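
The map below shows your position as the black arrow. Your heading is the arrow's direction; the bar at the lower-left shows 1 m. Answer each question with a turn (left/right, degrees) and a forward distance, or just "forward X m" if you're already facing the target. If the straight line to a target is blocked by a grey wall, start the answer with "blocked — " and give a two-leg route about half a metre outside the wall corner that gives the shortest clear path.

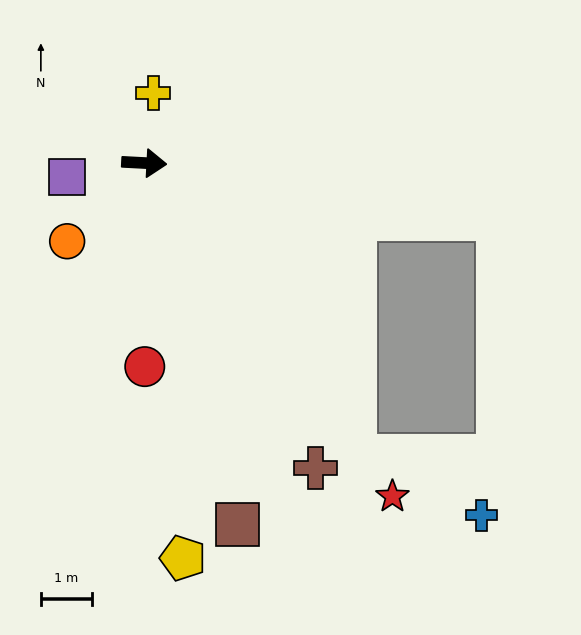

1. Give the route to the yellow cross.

turn left 86°, forward 1.4 m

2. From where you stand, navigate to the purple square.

turn right 167°, forward 1.5 m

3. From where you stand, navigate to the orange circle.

turn right 132°, forward 2.1 m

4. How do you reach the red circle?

turn right 87°, forward 4.0 m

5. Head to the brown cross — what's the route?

turn right 58°, forward 6.8 m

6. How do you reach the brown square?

turn right 73°, forward 7.3 m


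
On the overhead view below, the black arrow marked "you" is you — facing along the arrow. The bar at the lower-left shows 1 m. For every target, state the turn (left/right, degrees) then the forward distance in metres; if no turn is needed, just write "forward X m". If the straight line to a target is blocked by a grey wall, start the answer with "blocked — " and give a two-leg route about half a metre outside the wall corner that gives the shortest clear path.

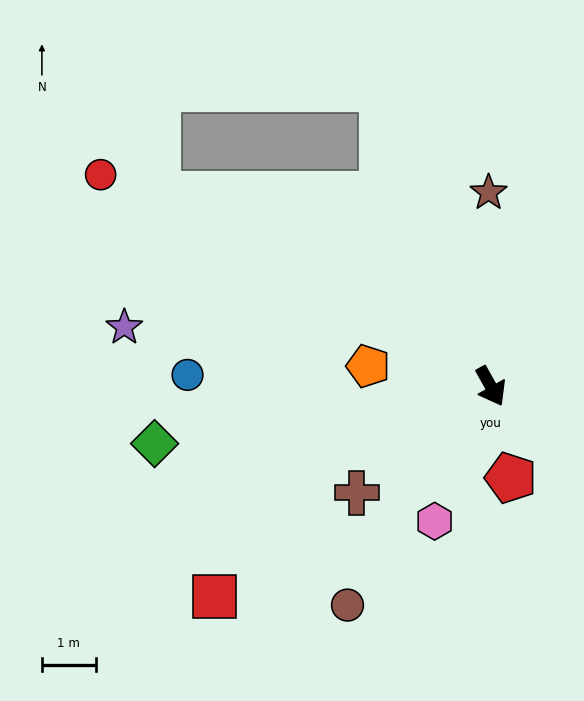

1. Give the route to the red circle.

turn right 148°, forward 8.2 m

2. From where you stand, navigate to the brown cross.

turn right 81°, forward 3.2 m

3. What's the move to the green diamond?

turn right 110°, forward 6.3 m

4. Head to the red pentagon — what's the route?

turn right 17°, forward 1.7 m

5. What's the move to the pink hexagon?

turn right 52°, forward 2.7 m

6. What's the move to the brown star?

turn left 151°, forward 3.6 m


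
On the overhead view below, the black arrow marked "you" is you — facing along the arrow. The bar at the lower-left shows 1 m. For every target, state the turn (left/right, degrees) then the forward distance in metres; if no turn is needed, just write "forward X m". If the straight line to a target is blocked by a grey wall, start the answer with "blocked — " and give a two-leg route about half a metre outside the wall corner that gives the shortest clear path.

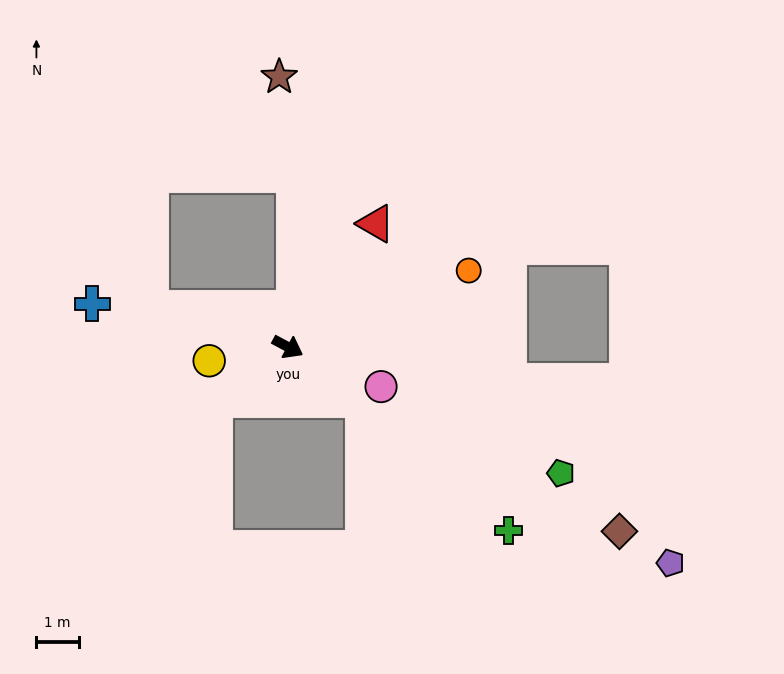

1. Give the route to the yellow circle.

turn right 142°, forward 1.9 m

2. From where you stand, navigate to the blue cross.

turn right 164°, forward 4.7 m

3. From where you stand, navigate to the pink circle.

turn left 5°, forward 2.4 m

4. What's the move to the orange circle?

turn left 51°, forward 4.6 m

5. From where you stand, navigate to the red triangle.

turn left 83°, forward 3.6 m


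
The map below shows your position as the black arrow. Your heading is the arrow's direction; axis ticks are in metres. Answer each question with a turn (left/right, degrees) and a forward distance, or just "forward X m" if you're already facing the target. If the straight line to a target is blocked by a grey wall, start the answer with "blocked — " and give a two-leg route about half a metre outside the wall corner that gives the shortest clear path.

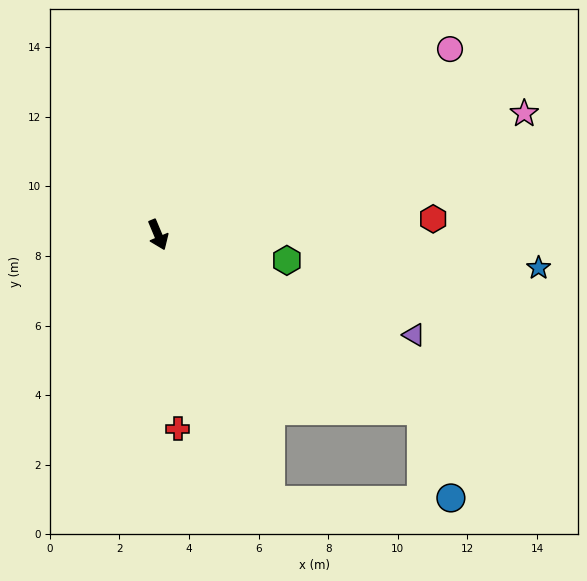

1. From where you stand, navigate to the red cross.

turn right 17°, forward 5.6 m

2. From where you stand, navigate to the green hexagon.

turn left 56°, forward 3.8 m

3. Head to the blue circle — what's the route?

blocked — turn left 34°, forward 9.1 m, then turn right 38°, forward 2.6 m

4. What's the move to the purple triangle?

turn left 46°, forward 7.9 m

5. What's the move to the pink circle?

turn left 100°, forward 9.9 m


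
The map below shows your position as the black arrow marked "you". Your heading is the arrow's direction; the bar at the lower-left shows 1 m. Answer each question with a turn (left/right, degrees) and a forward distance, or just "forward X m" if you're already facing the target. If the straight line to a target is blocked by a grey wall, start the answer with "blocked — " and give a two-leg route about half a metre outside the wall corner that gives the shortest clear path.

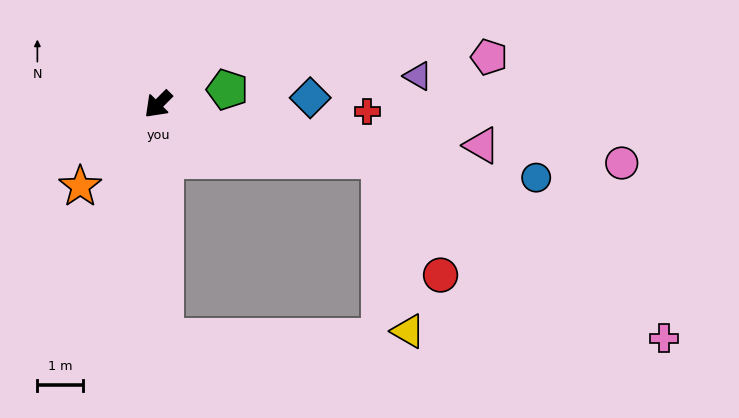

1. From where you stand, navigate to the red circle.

blocked — turn left 121°, forward 5.1 m, then turn right 49°, forward 2.9 m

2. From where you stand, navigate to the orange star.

forward 2.5 m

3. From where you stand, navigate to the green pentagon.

turn left 147°, forward 1.6 m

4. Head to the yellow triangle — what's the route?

blocked — turn left 121°, forward 5.1 m, then turn right 67°, forward 3.8 m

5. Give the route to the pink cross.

blocked — turn left 121°, forward 5.1 m, then turn right 18°, forward 7.4 m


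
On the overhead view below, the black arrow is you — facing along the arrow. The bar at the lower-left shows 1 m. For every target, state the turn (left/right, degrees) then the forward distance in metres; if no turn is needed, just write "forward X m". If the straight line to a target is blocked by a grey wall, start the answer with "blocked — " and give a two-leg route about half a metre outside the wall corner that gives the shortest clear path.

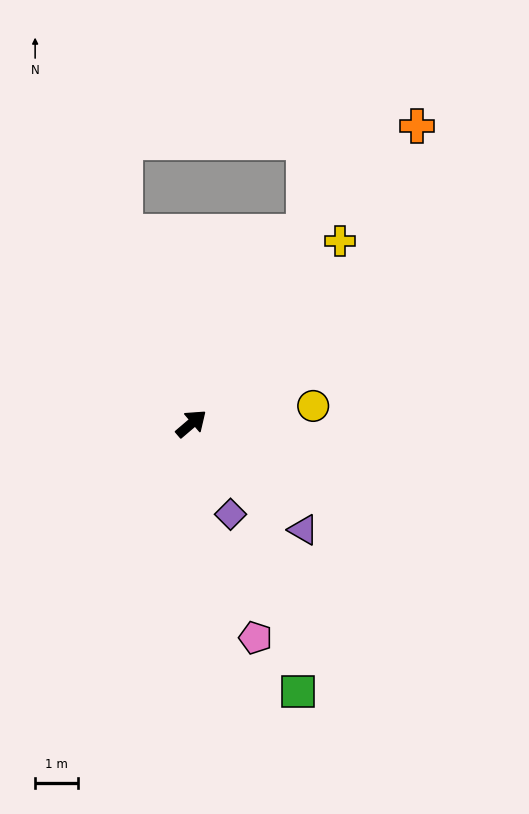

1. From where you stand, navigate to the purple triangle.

turn right 84°, forward 3.6 m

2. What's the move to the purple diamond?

turn right 107°, forward 2.3 m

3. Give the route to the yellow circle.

turn right 32°, forward 2.9 m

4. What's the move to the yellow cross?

turn left 10°, forward 5.5 m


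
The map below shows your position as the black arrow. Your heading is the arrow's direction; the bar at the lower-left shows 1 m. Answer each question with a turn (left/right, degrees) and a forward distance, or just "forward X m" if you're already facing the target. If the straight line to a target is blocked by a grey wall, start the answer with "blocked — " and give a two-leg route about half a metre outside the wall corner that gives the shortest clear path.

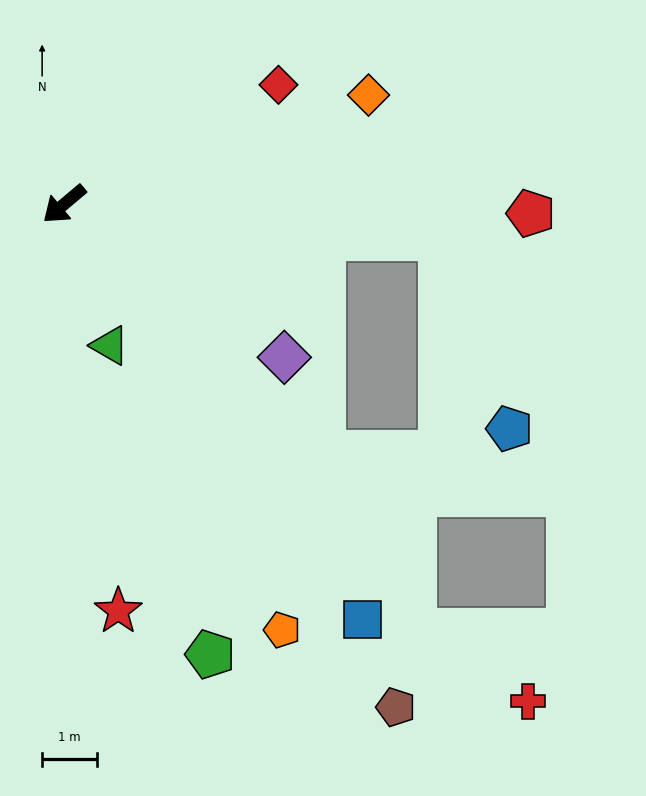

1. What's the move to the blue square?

turn left 86°, forward 9.3 m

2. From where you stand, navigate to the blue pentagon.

blocked — turn left 135°, forward 6.9 m, then turn right 66°, forward 3.7 m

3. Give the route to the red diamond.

turn left 169°, forward 4.5 m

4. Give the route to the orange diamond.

turn left 160°, forward 5.9 m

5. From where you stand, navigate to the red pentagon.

turn left 139°, forward 8.5 m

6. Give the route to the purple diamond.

turn left 105°, forward 4.9 m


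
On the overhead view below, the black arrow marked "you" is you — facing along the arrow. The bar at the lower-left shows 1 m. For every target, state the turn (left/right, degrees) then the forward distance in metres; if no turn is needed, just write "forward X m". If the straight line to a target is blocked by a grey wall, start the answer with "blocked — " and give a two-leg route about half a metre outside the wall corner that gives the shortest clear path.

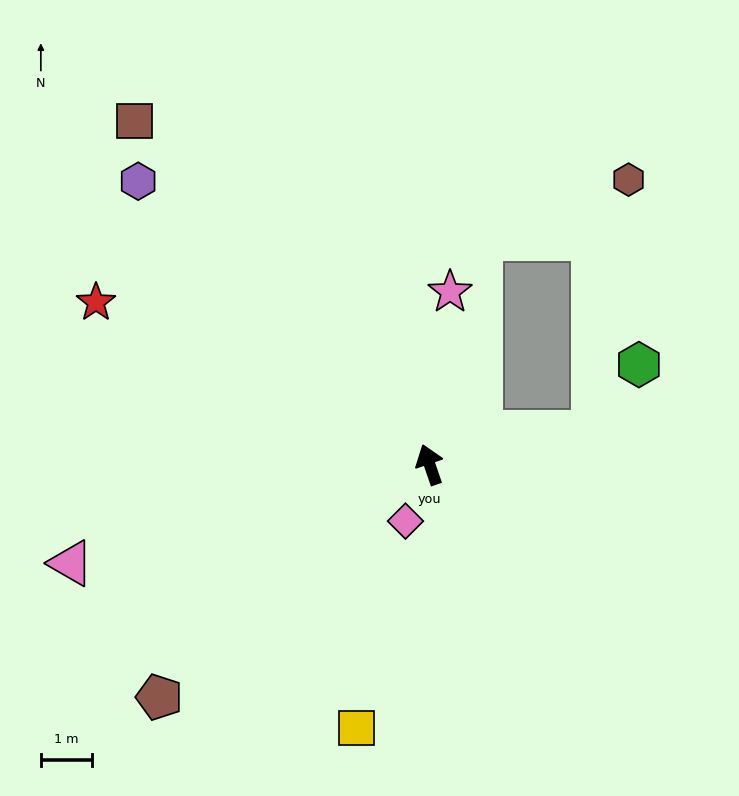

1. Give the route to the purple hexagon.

turn left 27°, forward 8.0 m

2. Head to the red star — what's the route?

turn left 45°, forward 7.3 m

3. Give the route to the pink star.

turn right 26°, forward 3.4 m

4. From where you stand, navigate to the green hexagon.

blocked — turn right 98°, forward 3.3 m, then turn left 45°, forward 1.6 m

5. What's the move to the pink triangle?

turn left 86°, forward 7.3 m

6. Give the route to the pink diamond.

turn left 138°, forward 1.2 m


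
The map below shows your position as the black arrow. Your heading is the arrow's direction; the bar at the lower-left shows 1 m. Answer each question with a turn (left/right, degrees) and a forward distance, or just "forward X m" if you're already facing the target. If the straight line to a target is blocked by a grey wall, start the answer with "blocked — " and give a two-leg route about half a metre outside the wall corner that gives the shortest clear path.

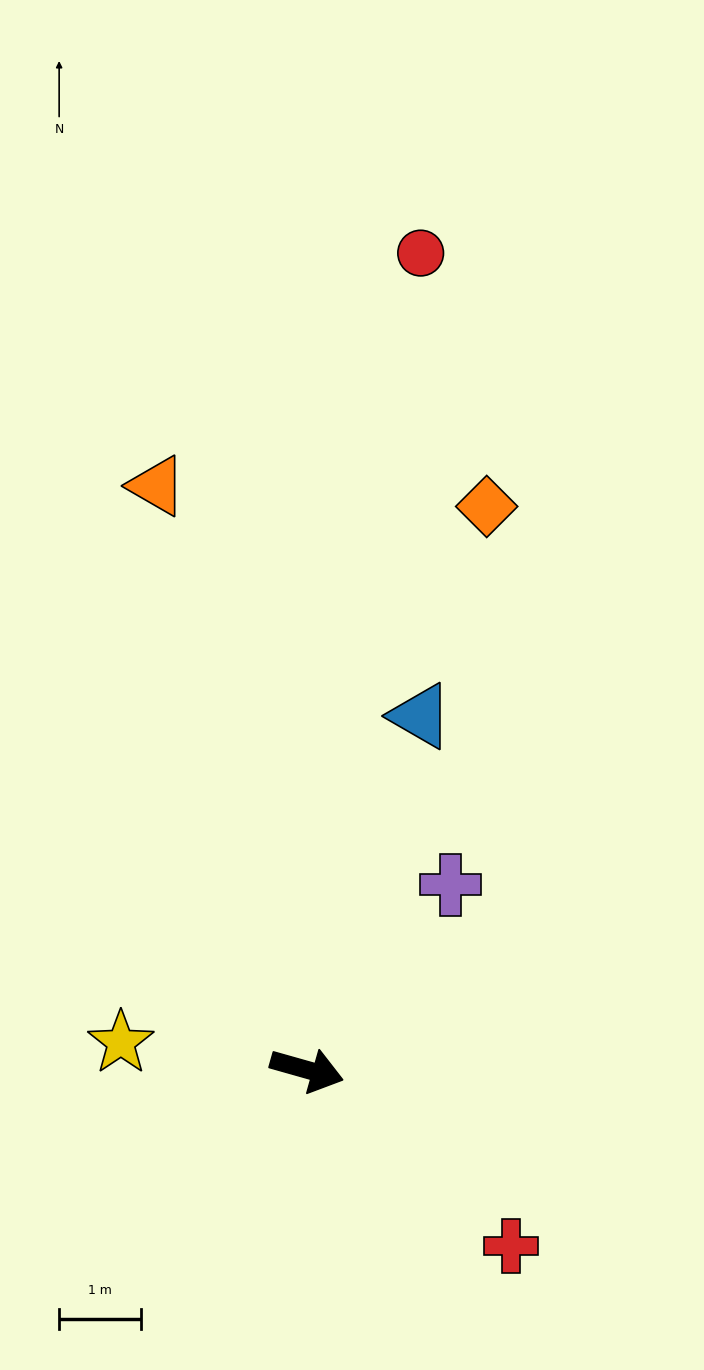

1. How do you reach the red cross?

turn right 25°, forward 3.3 m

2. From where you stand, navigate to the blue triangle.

turn left 88°, forward 4.5 m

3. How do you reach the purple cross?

turn left 68°, forward 2.9 m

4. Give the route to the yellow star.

turn right 173°, forward 2.3 m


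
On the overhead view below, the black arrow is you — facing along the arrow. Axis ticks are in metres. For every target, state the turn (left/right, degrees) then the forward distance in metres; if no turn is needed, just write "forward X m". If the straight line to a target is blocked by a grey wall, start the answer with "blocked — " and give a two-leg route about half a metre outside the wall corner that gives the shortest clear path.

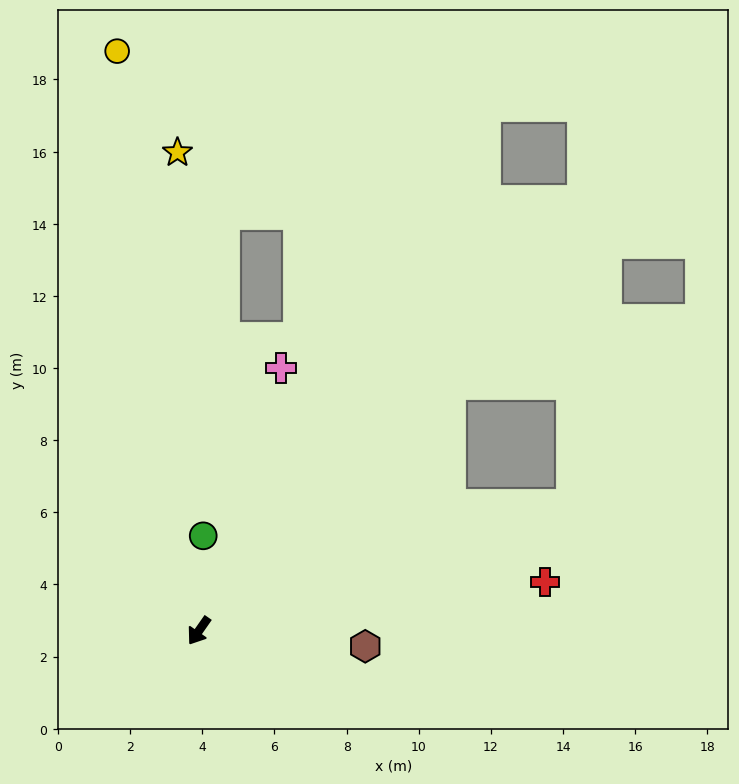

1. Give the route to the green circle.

turn right 148°, forward 2.6 m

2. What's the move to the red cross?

turn left 133°, forward 9.7 m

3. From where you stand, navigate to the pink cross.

turn right 162°, forward 7.6 m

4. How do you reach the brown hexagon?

turn left 120°, forward 4.6 m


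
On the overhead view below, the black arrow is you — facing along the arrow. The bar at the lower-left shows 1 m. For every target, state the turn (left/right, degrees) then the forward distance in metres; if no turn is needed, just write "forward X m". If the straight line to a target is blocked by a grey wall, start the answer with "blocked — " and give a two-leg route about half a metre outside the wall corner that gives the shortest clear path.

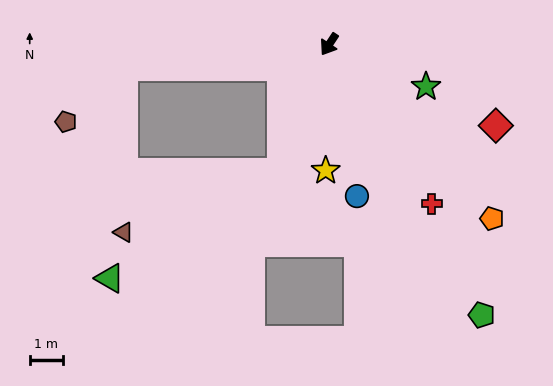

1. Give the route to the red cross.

turn left 66°, forward 5.8 m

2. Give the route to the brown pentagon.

blocked — turn right 50°, forward 6.3 m, then turn left 37°, forward 2.4 m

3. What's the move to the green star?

turn left 100°, forward 3.2 m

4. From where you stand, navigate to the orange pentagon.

turn left 77°, forward 7.3 m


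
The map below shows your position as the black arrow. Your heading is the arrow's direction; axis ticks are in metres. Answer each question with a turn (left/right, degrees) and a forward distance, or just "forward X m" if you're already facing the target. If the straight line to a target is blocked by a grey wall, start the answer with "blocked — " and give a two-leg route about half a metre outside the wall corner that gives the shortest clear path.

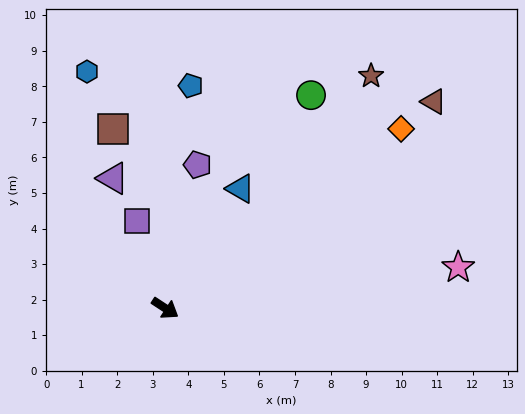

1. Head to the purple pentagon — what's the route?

turn left 110°, forward 4.1 m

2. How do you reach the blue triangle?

turn left 91°, forward 4.0 m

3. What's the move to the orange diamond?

turn left 70°, forward 8.3 m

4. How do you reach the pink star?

turn left 41°, forward 8.3 m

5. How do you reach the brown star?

turn left 82°, forward 8.7 m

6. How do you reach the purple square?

turn left 141°, forward 2.6 m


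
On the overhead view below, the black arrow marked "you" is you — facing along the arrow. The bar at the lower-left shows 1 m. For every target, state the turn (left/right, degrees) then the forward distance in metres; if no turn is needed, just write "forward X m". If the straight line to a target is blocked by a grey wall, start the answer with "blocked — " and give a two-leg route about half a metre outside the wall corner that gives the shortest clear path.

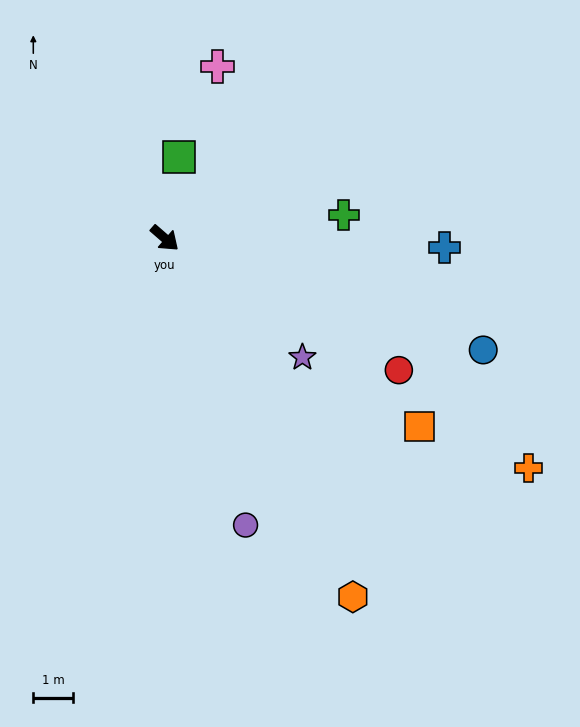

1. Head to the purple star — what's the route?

forward 4.6 m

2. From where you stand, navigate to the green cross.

turn left 48°, forward 4.5 m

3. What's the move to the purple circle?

turn right 33°, forward 7.5 m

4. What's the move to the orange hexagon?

turn right 21°, forward 10.2 m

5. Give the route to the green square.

turn left 121°, forward 2.1 m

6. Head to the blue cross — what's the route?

turn left 39°, forward 7.0 m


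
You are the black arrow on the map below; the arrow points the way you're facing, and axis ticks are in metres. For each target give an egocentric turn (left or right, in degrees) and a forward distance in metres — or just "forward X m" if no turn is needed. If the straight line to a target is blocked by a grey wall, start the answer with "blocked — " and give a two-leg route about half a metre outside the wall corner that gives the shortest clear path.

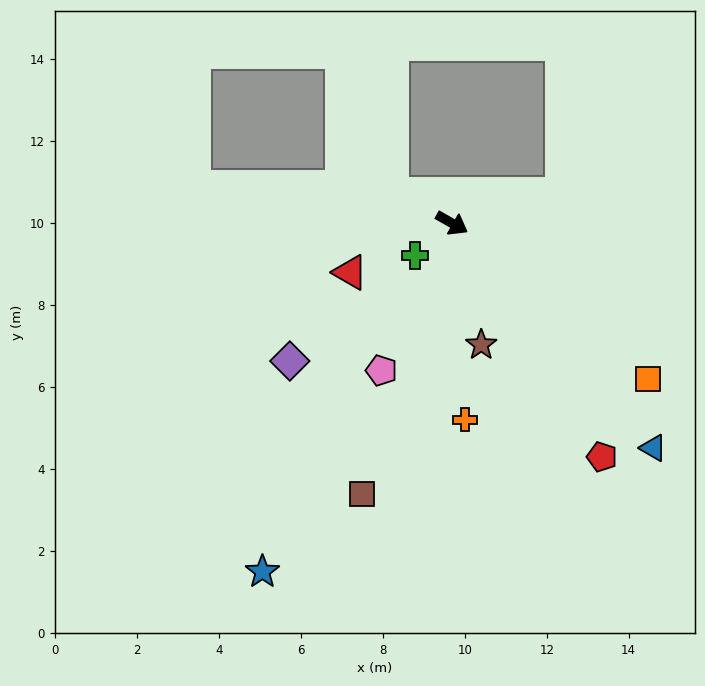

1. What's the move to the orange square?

turn right 9°, forward 6.1 m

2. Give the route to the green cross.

turn right 109°, forward 1.2 m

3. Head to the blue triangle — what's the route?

turn right 18°, forward 7.4 m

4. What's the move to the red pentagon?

turn right 28°, forward 6.8 m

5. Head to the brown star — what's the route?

turn right 47°, forward 3.1 m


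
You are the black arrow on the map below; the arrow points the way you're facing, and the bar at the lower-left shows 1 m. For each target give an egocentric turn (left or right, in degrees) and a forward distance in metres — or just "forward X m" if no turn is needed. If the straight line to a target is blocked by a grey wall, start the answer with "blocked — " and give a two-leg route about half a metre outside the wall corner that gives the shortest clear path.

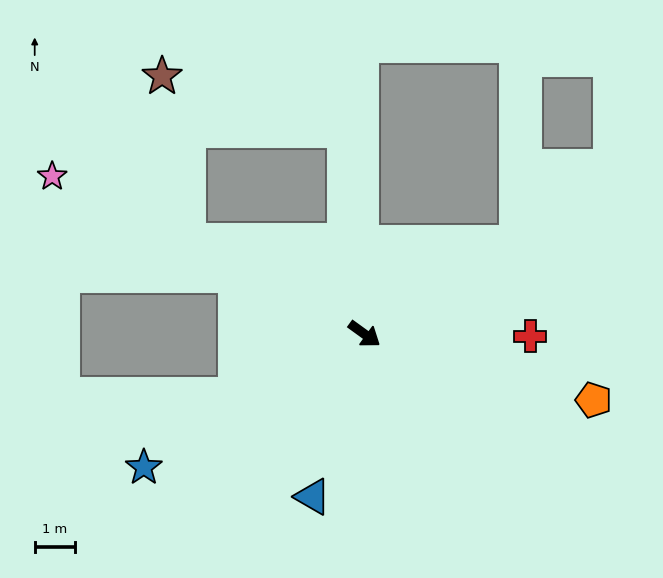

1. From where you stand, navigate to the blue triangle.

turn right 72°, forward 4.2 m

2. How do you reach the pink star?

turn right 171°, forward 8.6 m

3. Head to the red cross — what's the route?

turn left 35°, forward 4.1 m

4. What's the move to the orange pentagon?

turn left 20°, forward 5.9 m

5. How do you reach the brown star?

blocked — turn right 172°, forward 4.9 m, then turn right 53°, forward 4.1 m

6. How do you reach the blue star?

turn right 113°, forward 6.4 m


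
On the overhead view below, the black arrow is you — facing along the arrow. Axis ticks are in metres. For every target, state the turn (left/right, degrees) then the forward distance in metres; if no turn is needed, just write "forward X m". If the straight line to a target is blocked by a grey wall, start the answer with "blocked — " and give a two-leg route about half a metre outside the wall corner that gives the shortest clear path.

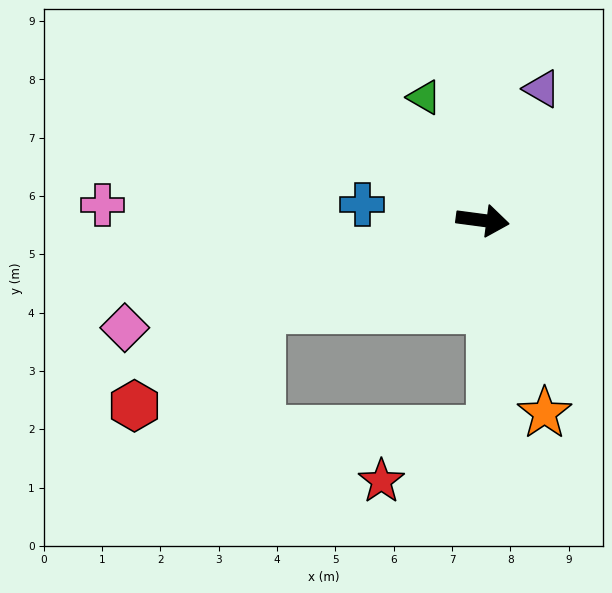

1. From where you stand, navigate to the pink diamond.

turn right 156°, forward 6.4 m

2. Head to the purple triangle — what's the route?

turn left 73°, forward 2.5 m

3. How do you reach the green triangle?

turn left 123°, forward 2.3 m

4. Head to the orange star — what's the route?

turn right 65°, forward 3.5 m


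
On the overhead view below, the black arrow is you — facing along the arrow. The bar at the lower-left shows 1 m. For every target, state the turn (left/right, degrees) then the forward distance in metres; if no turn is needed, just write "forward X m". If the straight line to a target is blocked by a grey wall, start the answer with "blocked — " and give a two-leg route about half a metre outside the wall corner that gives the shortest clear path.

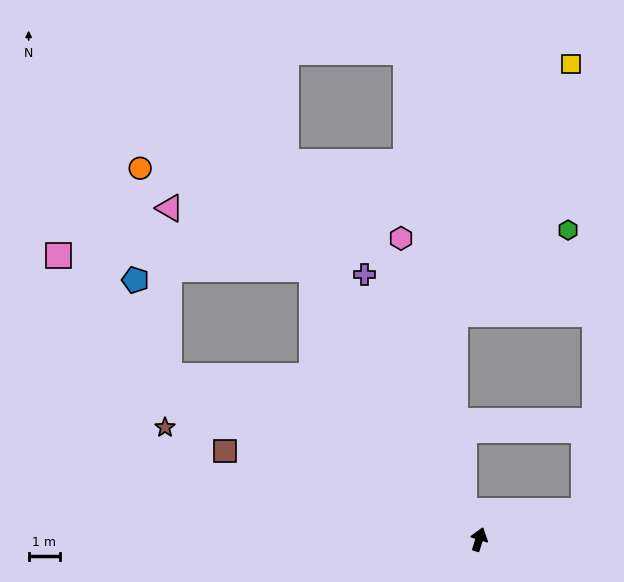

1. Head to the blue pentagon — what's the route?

blocked — turn left 80°, forward 11.3 m, then turn right 43°, forward 3.3 m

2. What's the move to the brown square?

turn left 88°, forward 8.7 m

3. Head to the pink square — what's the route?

blocked — turn left 80°, forward 11.3 m, then turn right 20°, forward 5.3 m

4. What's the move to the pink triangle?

blocked — turn left 49°, forward 10.3 m, then turn left 35°, forward 5.0 m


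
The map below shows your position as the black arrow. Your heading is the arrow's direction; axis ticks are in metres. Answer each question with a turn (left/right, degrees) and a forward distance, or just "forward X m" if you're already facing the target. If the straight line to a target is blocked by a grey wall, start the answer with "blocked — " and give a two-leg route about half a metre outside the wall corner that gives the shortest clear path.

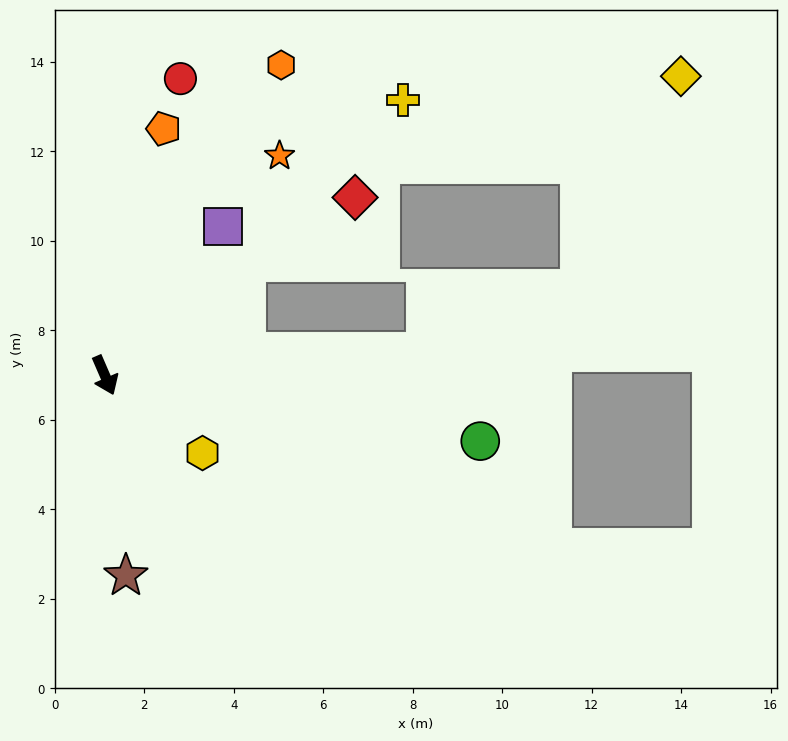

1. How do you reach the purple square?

turn left 118°, forward 4.2 m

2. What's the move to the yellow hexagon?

turn left 28°, forward 2.8 m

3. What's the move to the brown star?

turn right 17°, forward 4.5 m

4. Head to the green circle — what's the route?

turn left 57°, forward 8.5 m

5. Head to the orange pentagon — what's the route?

turn left 143°, forward 5.7 m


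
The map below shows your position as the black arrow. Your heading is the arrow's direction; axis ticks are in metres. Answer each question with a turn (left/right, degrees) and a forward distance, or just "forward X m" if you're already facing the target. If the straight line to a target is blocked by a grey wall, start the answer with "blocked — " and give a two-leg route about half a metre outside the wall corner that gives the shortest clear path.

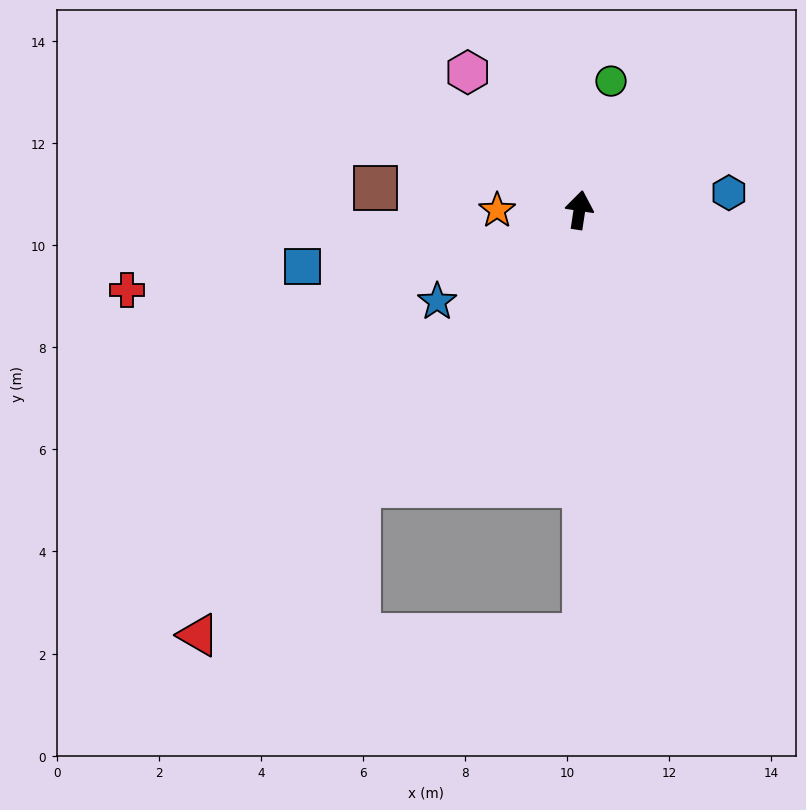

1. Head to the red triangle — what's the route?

turn left 147°, forward 11.2 m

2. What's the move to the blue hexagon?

turn right 75°, forward 2.9 m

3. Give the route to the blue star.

turn left 131°, forward 3.3 m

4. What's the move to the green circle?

turn right 5°, forward 2.6 m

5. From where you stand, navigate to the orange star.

turn left 99°, forward 1.6 m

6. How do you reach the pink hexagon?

turn left 48°, forward 3.5 m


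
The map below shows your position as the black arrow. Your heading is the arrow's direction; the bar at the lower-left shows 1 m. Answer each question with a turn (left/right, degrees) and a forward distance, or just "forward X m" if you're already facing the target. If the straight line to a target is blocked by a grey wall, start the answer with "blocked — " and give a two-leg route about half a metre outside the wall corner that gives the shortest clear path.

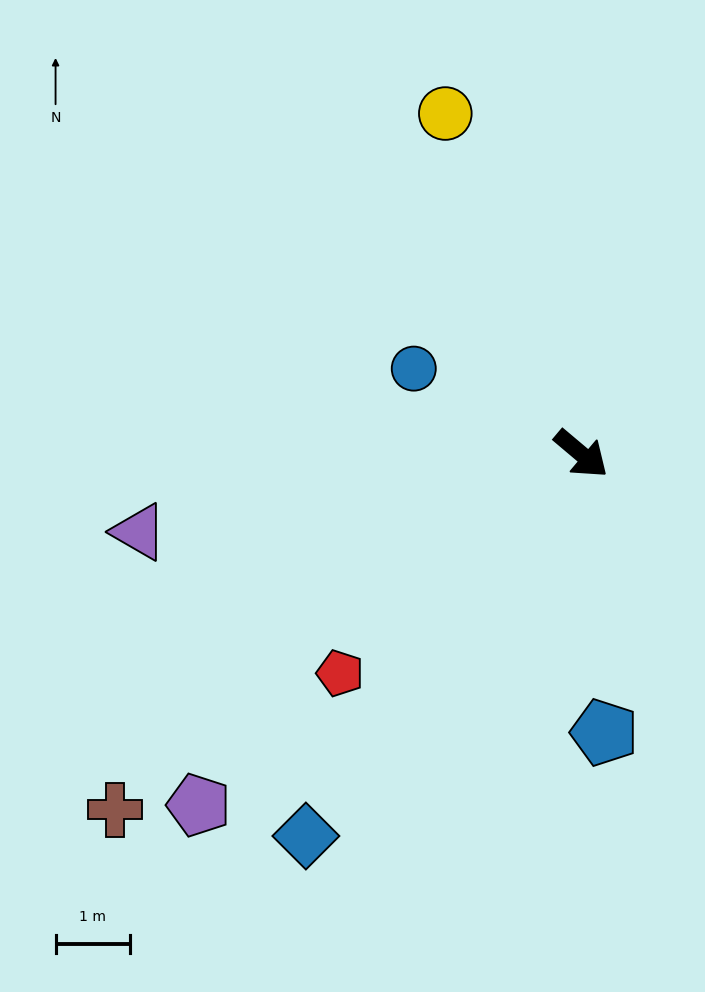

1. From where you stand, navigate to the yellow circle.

turn left 152°, forward 5.0 m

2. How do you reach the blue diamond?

turn right 86°, forward 6.4 m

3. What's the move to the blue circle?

turn right 167°, forward 2.5 m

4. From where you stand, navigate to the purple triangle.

turn right 130°, forward 6.1 m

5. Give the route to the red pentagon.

turn right 98°, forward 4.4 m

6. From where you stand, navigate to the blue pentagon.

turn right 45°, forward 3.8 m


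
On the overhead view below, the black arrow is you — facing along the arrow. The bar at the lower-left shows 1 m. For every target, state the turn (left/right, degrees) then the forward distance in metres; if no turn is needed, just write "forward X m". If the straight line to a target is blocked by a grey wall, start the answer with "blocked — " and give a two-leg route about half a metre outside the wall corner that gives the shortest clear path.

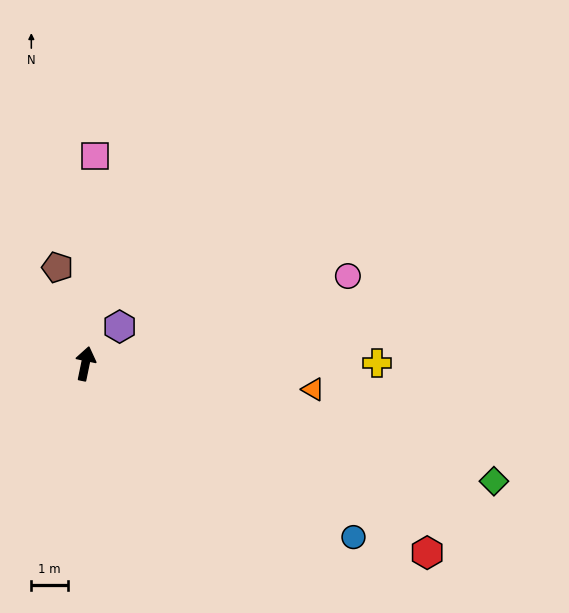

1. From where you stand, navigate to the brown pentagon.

turn left 28°, forward 2.7 m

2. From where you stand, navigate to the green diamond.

turn right 94°, forward 11.6 m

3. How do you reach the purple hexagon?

turn right 31°, forward 1.4 m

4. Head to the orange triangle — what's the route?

turn right 85°, forward 6.3 m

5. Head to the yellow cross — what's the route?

turn right 78°, forward 8.0 m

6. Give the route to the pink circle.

turn right 60°, forward 7.6 m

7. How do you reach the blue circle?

turn right 111°, forward 8.7 m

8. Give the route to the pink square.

turn left 9°, forward 5.7 m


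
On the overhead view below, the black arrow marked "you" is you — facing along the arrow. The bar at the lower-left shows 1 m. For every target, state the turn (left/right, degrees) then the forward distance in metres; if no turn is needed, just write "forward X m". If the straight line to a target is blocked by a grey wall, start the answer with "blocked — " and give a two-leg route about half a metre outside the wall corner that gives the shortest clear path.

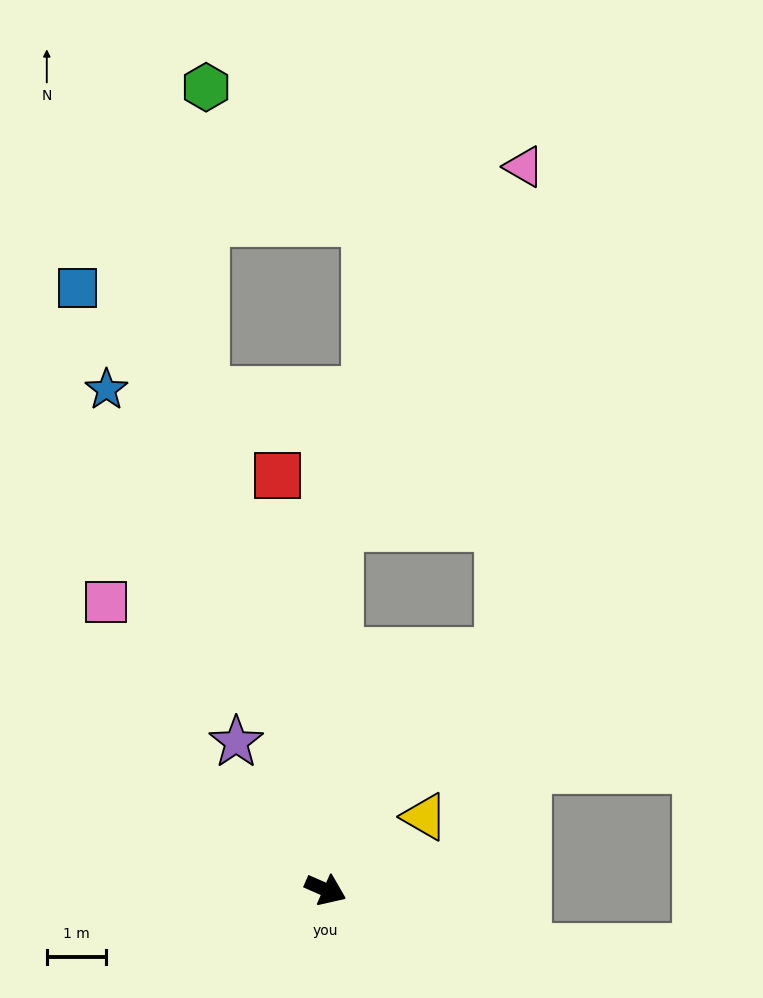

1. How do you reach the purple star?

turn left 145°, forward 2.9 m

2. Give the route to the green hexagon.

blocked — turn left 127°, forward 8.6 m, then turn right 14°, forward 5.1 m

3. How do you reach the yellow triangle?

turn left 60°, forward 2.1 m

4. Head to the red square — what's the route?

turn left 120°, forward 7.0 m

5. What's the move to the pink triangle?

blocked — turn left 112°, forward 6.1 m, then turn right 26°, forward 6.8 m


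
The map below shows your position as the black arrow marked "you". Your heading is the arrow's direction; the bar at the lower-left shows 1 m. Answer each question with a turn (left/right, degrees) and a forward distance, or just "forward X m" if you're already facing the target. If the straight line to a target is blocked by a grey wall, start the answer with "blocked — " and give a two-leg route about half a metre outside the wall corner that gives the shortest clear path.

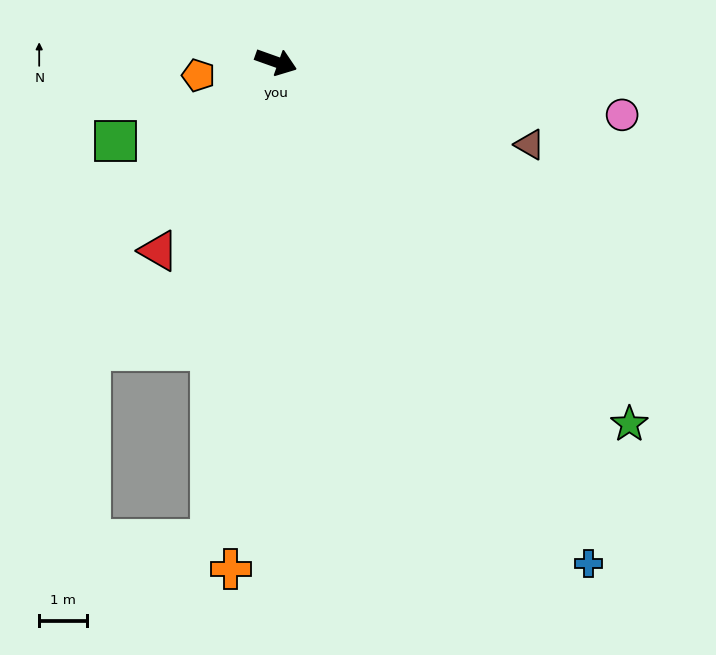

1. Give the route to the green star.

turn right 26°, forward 10.7 m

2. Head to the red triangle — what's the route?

turn right 102°, forward 4.7 m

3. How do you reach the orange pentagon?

turn right 151°, forward 1.7 m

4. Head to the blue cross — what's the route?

turn right 38°, forward 12.5 m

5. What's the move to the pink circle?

turn left 11°, forward 7.4 m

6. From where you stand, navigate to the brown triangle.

forward 5.6 m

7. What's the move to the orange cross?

turn right 76°, forward 10.7 m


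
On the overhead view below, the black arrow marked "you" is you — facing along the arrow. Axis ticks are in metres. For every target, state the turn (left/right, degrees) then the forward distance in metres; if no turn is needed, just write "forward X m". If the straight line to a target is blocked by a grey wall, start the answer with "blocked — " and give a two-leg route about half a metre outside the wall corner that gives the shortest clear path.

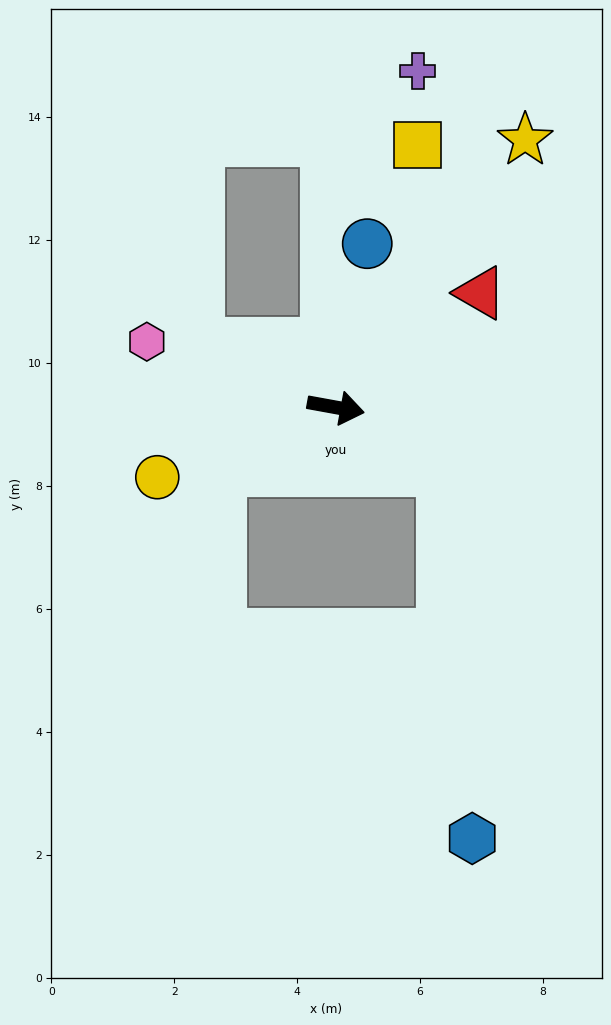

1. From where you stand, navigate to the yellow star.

turn left 65°, forward 5.3 m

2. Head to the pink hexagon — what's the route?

turn left 171°, forward 3.3 m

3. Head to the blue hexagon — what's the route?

blocked — turn right 20°, forward 2.0 m, then turn right 55°, forward 6.0 m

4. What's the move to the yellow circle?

turn right 148°, forward 3.1 m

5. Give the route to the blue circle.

turn left 89°, forward 2.7 m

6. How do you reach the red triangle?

turn left 49°, forward 3.0 m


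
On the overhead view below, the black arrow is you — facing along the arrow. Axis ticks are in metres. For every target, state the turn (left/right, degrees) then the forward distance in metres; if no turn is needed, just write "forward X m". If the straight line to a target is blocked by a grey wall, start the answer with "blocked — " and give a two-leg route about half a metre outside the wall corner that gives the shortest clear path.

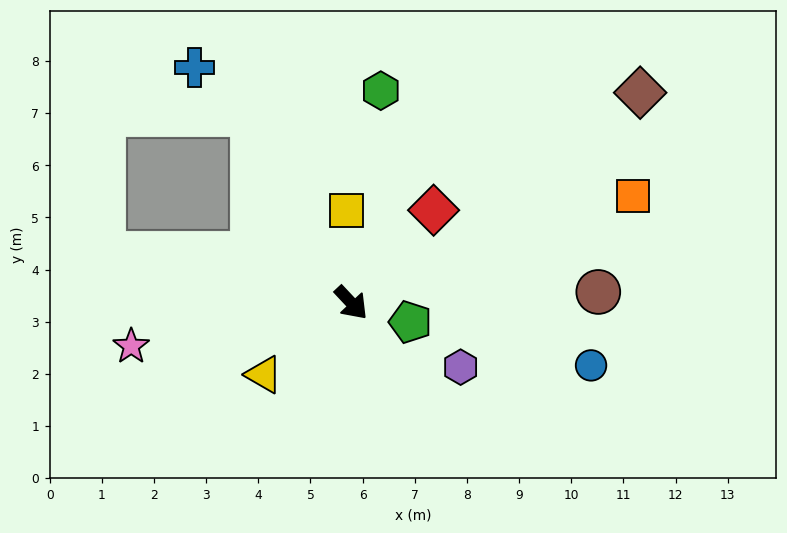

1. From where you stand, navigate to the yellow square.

turn left 140°, forward 1.8 m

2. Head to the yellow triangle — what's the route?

turn right 94°, forward 2.2 m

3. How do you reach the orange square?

turn left 68°, forward 5.8 m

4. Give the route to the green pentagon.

turn left 29°, forward 1.2 m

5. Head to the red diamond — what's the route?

turn left 95°, forward 2.4 m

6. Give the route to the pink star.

turn right 122°, forward 4.3 m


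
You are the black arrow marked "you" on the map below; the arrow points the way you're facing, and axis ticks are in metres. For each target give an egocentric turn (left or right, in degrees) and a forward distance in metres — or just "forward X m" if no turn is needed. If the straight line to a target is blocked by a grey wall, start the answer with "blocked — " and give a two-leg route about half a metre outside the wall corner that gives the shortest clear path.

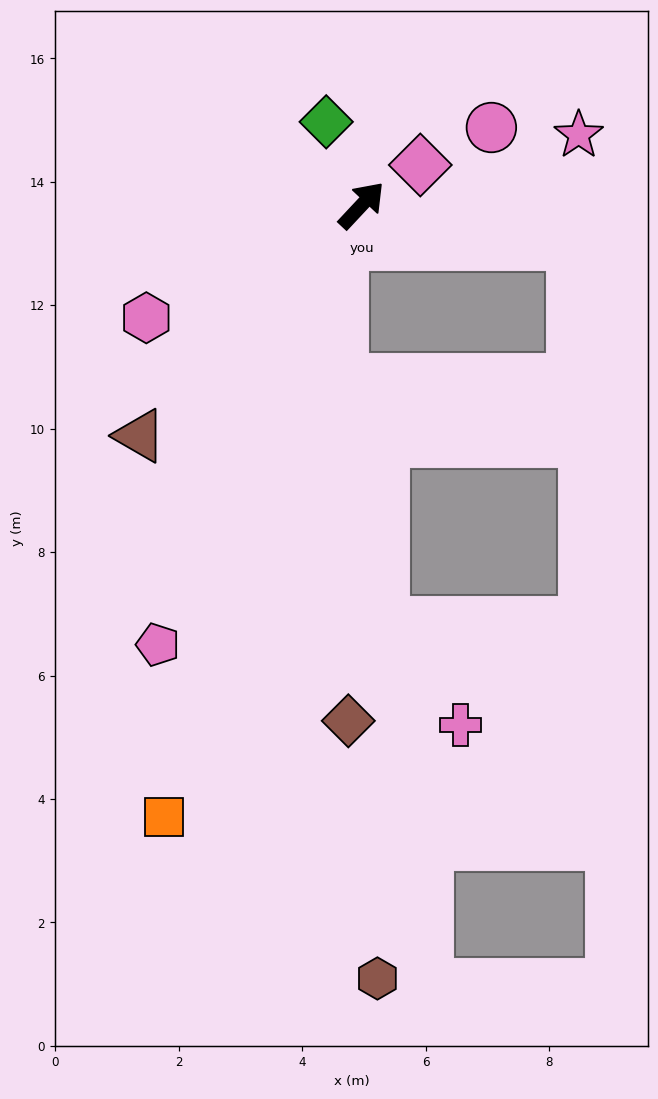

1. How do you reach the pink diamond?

turn right 13°, forward 1.2 m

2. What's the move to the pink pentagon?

turn right 162°, forward 7.8 m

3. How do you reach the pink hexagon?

turn left 161°, forward 3.9 m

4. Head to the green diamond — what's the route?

turn left 66°, forward 1.5 m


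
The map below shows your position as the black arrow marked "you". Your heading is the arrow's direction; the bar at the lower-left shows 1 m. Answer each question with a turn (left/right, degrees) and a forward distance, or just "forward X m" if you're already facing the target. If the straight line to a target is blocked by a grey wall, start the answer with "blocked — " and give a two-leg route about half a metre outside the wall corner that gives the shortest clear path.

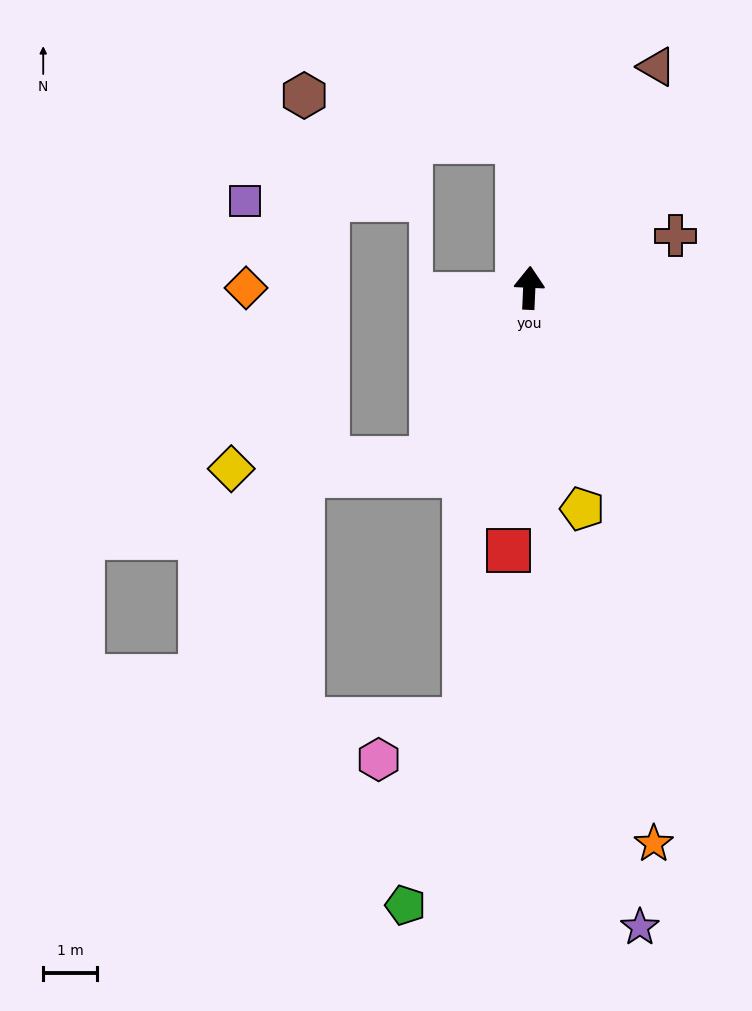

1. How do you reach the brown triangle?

turn right 27°, forward 4.8 m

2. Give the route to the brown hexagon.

blocked — turn left 7°, forward 2.8 m, then turn left 74°, forward 4.1 m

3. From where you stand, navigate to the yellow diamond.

blocked — turn left 153°, forward 3.7 m, then turn right 58°, forward 3.8 m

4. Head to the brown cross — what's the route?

turn right 68°, forward 2.9 m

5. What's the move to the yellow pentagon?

turn right 164°, forward 4.2 m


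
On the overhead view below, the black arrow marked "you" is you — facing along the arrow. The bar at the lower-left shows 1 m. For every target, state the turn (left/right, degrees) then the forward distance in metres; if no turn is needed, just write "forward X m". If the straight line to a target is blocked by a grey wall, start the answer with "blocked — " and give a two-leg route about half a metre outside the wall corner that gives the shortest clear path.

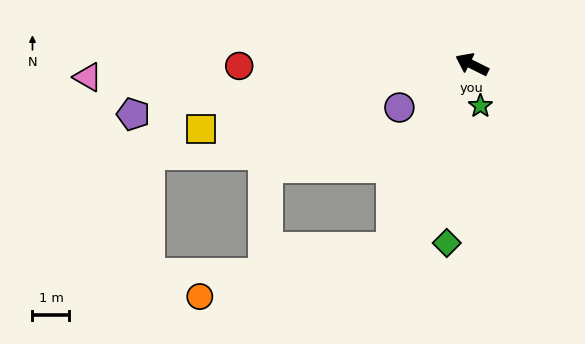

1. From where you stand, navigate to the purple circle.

turn left 57°, forward 2.3 m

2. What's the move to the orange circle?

blocked — turn left 93°, forward 5.4 m, then turn right 52°, forward 5.4 m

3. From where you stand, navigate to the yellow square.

turn left 40°, forward 7.5 m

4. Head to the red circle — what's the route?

turn left 27°, forward 6.3 m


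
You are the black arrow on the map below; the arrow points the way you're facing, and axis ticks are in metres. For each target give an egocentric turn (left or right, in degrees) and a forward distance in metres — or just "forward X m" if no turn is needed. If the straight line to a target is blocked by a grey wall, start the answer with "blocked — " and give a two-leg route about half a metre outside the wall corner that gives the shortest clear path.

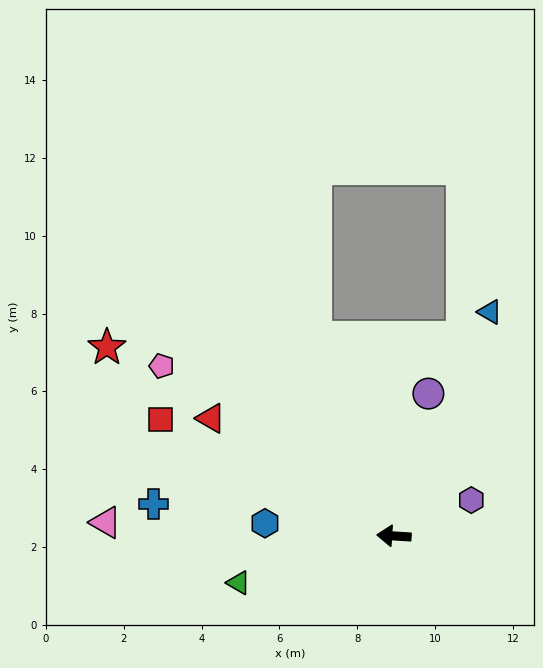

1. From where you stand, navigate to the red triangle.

turn right 29°, forward 5.6 m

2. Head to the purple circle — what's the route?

turn right 100°, forward 3.8 m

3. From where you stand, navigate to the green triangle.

turn left 20°, forward 4.2 m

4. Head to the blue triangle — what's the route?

turn right 110°, forward 6.3 m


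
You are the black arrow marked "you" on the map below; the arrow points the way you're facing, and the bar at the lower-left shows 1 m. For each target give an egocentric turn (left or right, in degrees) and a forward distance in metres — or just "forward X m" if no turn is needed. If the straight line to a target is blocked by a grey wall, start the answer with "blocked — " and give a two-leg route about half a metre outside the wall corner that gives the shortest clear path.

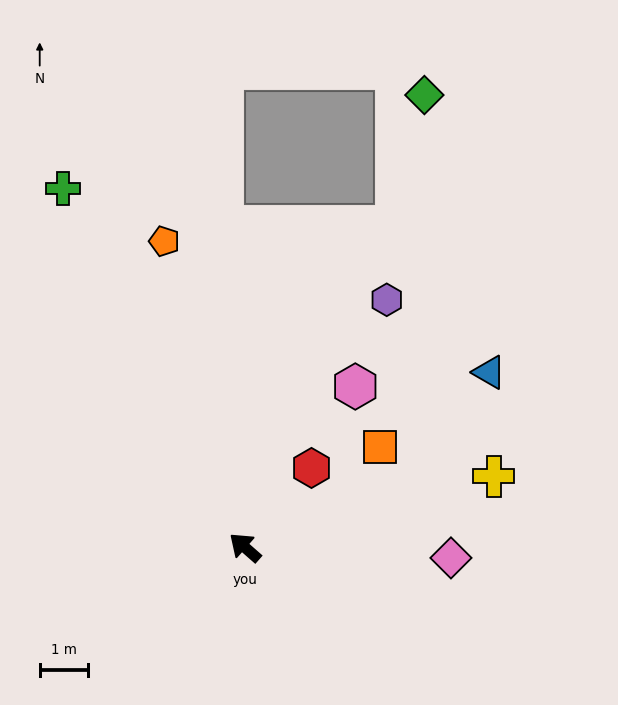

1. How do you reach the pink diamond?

turn right 142°, forward 4.3 m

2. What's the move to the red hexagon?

turn right 89°, forward 2.2 m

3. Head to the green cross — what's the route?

turn right 22°, forward 8.4 m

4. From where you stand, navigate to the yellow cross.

turn right 123°, forward 5.4 m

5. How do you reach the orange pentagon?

turn right 34°, forward 6.6 m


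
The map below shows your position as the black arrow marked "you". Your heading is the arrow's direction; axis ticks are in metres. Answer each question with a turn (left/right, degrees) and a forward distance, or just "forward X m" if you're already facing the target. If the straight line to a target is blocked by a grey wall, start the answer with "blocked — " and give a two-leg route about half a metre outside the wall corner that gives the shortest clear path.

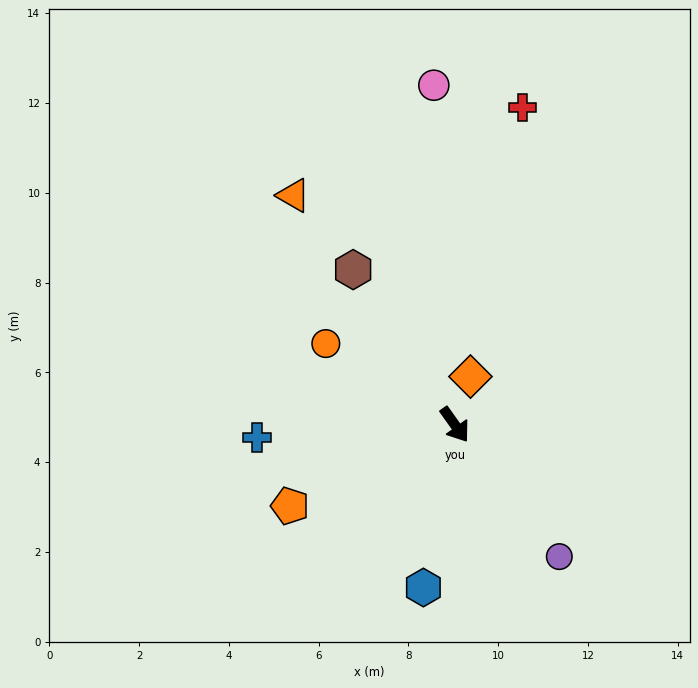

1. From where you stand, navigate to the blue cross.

turn right 122°, forward 4.4 m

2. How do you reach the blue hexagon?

turn right 46°, forward 3.7 m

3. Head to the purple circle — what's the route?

turn left 3°, forward 3.7 m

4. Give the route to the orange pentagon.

turn right 99°, forward 4.1 m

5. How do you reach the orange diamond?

turn left 127°, forward 1.1 m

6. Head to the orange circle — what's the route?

turn right 158°, forward 3.4 m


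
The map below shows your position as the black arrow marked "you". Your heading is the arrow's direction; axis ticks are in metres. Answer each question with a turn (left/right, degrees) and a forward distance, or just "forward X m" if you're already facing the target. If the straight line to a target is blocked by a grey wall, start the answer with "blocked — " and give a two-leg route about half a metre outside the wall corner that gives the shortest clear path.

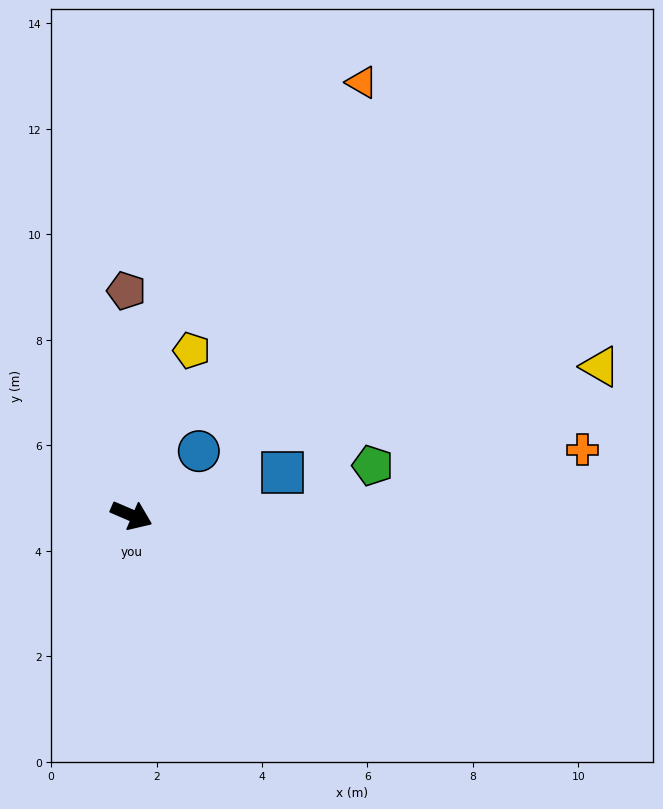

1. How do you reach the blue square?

turn left 39°, forward 3.0 m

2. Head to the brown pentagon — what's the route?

turn left 115°, forward 4.3 m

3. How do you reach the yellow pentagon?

turn left 93°, forward 3.3 m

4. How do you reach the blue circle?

turn left 67°, forward 1.8 m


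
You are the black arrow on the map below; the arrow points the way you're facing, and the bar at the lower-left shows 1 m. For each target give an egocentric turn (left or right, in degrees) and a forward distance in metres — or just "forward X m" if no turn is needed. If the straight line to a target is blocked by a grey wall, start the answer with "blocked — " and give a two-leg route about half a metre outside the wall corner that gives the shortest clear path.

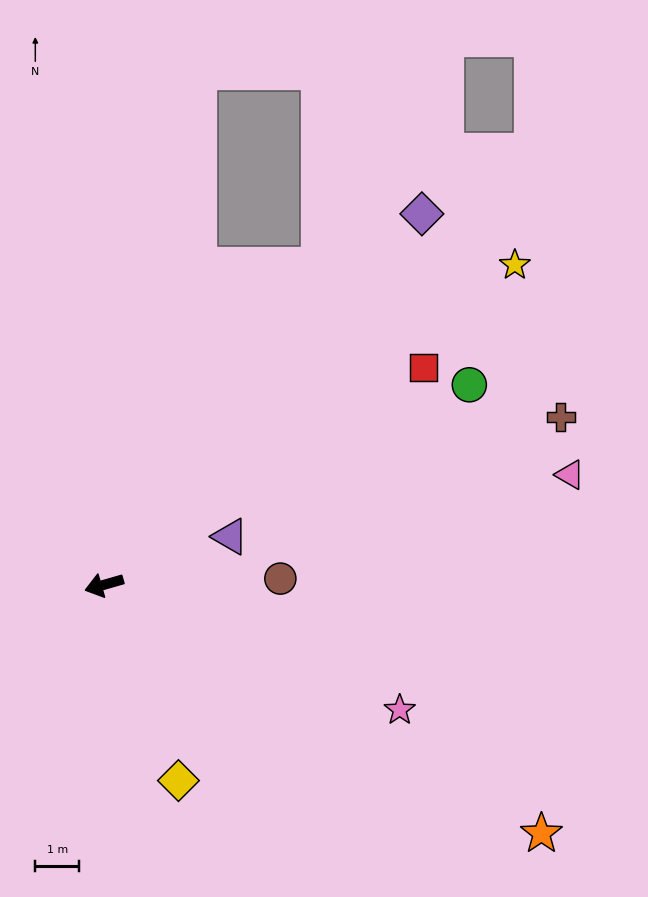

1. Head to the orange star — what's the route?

turn left 134°, forward 11.4 m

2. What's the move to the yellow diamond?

turn left 95°, forward 4.7 m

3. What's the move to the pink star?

turn left 141°, forward 7.3 m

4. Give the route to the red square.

turn right 162°, forward 8.8 m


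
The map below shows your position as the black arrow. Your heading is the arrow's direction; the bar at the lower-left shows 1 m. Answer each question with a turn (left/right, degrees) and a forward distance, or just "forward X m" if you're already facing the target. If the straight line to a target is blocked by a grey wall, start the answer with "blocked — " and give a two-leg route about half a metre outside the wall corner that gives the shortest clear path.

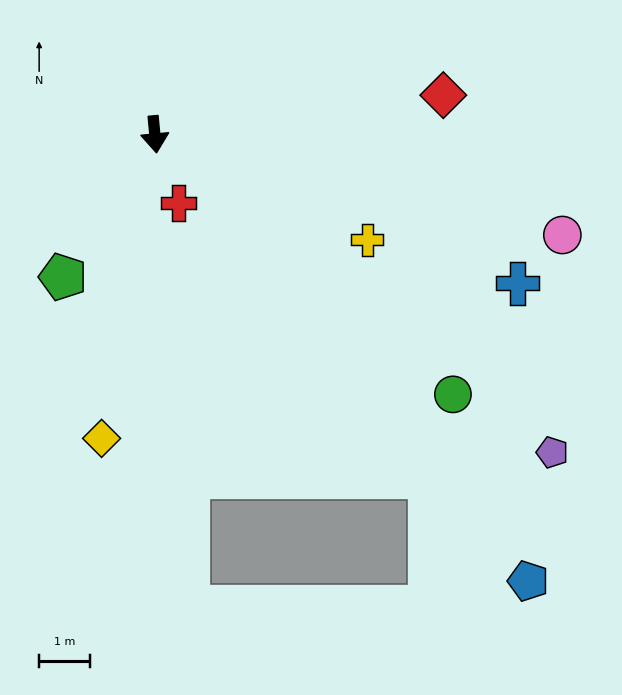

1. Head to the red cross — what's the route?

turn left 14°, forward 1.4 m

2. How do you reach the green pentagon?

turn right 38°, forward 3.4 m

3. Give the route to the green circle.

turn left 44°, forward 7.9 m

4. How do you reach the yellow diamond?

turn right 15°, forward 6.1 m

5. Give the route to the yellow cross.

turn left 58°, forward 4.7 m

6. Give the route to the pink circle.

turn left 71°, forward 8.3 m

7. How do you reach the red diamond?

turn left 92°, forward 5.8 m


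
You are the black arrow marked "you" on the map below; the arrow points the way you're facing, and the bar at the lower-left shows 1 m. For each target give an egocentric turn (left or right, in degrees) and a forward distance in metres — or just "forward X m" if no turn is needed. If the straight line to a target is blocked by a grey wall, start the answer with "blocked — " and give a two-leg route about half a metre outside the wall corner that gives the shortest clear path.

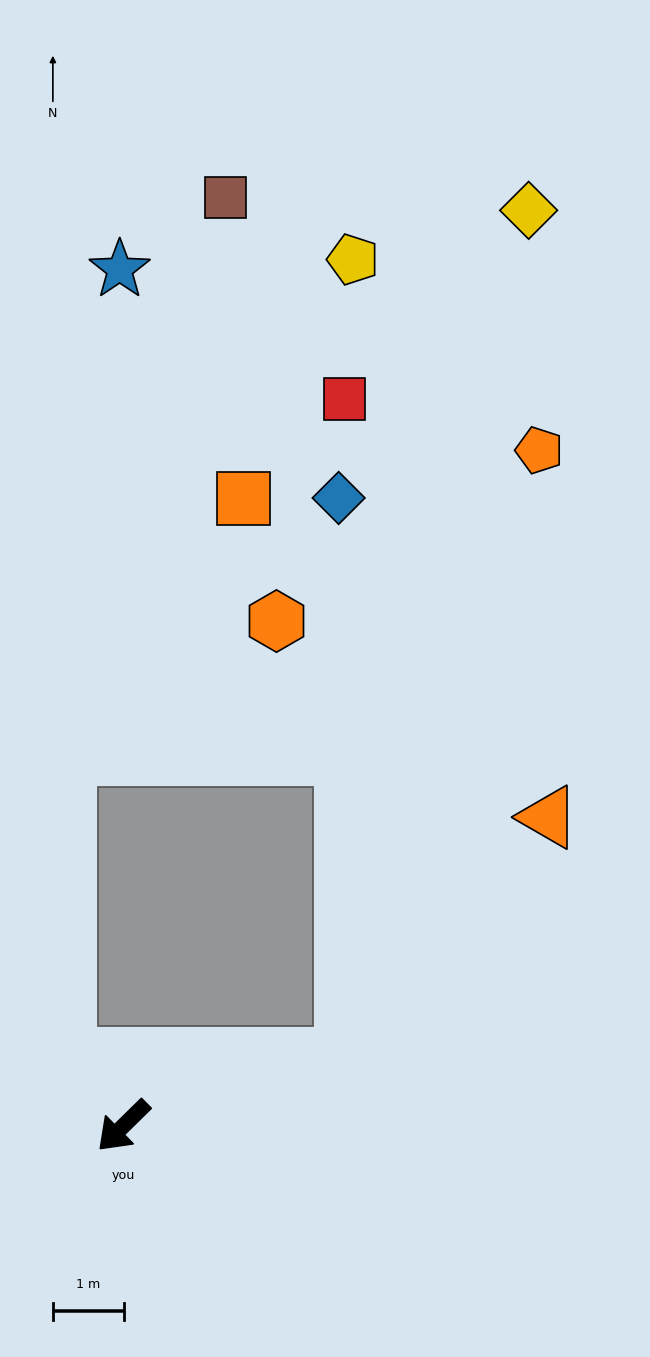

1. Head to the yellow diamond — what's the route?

blocked — turn left 153°, forward 3.3 m, then turn left 60°, forward 12.2 m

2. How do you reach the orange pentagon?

blocked — turn left 153°, forward 3.3 m, then turn left 55°, forward 8.9 m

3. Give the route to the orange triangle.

blocked — turn left 153°, forward 3.3 m, then turn left 32°, forward 4.4 m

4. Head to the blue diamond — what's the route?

blocked — turn left 153°, forward 3.3 m, then turn left 73°, forward 7.9 m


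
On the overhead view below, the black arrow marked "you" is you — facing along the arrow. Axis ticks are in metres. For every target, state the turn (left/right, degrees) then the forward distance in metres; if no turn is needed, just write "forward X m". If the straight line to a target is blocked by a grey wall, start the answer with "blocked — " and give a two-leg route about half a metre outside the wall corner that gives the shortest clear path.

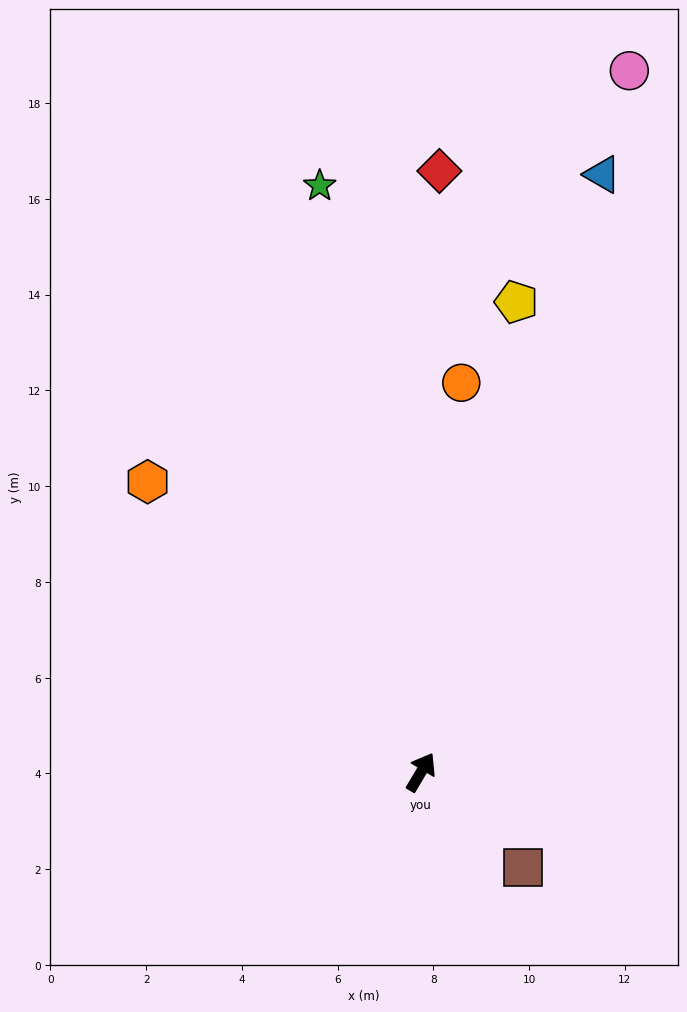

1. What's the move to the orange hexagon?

turn left 74°, forward 8.3 m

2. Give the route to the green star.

turn left 41°, forward 12.4 m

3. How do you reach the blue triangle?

turn left 14°, forward 13.0 m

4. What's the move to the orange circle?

turn left 25°, forward 8.2 m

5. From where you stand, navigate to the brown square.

turn right 102°, forward 2.9 m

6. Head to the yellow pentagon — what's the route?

turn left 19°, forward 10.0 m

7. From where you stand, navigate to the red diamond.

turn left 29°, forward 12.6 m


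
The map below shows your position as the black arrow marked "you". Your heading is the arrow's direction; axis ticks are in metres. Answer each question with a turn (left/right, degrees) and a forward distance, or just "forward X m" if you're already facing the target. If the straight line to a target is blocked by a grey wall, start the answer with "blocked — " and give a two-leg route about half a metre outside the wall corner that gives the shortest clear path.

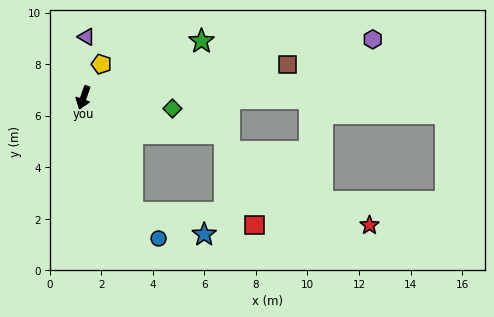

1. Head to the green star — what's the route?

turn left 135°, forward 5.1 m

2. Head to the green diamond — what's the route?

turn left 102°, forward 3.5 m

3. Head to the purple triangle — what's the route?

turn right 163°, forward 2.4 m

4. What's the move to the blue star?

blocked — turn left 42°, forward 4.8 m, then turn left 50°, forward 2.9 m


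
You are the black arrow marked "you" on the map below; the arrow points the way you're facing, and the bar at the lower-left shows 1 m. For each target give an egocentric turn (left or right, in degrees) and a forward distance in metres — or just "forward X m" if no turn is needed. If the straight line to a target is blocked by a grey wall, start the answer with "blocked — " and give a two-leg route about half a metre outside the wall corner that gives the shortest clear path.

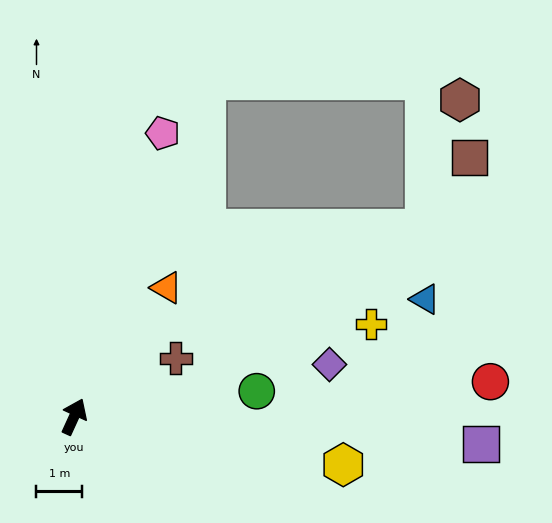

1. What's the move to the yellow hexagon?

turn right 76°, forward 5.9 m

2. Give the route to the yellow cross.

turn right 48°, forward 6.8 m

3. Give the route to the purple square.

turn right 69°, forward 8.9 m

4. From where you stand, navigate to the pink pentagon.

turn left 7°, forward 6.5 m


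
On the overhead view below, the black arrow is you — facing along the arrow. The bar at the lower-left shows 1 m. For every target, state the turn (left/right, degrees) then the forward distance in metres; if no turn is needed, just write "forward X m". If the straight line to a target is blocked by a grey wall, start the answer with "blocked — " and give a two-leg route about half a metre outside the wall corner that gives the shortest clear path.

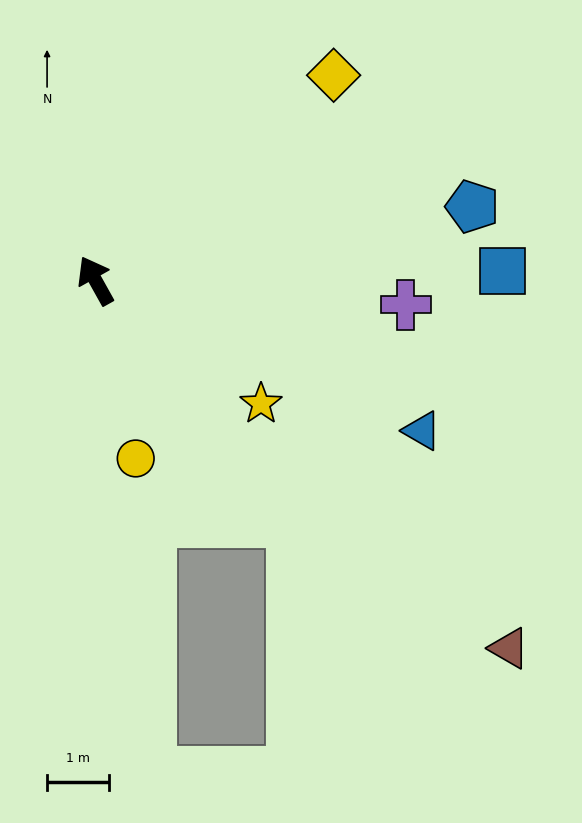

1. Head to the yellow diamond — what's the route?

turn right 78°, forward 5.1 m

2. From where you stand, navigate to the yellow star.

turn right 156°, forward 3.3 m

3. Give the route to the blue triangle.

turn right 144°, forward 5.8 m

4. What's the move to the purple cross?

turn right 124°, forward 5.0 m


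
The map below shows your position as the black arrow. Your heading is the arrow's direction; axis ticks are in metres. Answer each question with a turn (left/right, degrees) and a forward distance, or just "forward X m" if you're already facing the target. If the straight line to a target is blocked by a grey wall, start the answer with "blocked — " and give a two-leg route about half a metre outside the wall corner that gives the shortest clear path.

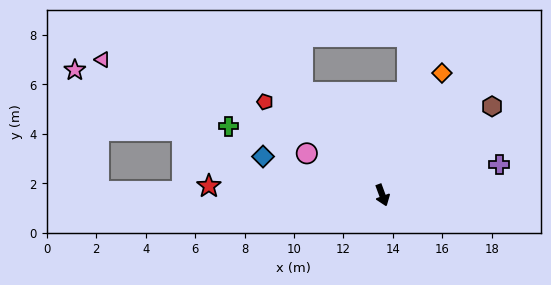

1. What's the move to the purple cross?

turn left 85°, forward 4.9 m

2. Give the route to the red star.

turn right 113°, forward 7.0 m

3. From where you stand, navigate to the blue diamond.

turn right 128°, forward 5.1 m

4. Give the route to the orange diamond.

turn left 134°, forward 5.5 m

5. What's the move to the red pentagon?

turn right 149°, forward 6.1 m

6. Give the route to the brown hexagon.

turn left 109°, forward 5.7 m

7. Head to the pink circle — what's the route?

turn right 139°, forward 3.5 m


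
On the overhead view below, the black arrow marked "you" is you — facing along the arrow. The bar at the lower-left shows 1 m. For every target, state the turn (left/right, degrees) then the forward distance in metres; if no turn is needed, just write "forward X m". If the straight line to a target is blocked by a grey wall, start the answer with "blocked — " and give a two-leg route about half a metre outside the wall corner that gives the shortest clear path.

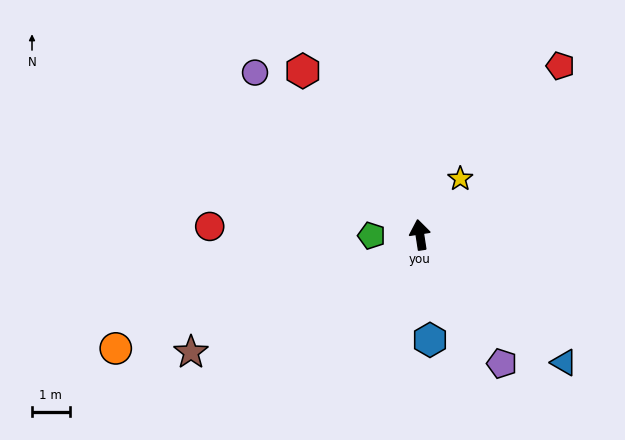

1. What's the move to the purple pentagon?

turn right 156°, forward 4.1 m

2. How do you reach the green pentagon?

turn left 82°, forward 1.3 m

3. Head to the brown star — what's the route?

turn left 108°, forward 6.8 m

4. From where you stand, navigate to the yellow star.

turn right 45°, forward 1.8 m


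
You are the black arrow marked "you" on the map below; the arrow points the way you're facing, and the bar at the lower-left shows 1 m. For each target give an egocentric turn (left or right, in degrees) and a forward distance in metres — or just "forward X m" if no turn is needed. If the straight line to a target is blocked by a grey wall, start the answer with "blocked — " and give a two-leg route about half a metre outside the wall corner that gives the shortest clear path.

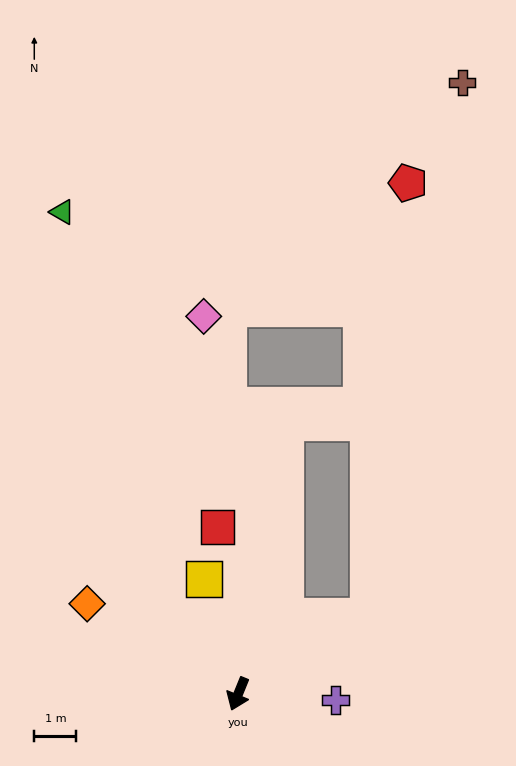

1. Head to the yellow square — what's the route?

turn right 141°, forward 2.9 m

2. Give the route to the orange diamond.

turn right 99°, forward 4.2 m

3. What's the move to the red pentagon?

blocked — turn left 143°, forward 3.6 m, then turn left 54°, forward 10.3 m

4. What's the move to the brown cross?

blocked — turn left 143°, forward 3.6 m, then turn left 49°, forward 12.9 m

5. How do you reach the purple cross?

turn left 109°, forward 2.3 m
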